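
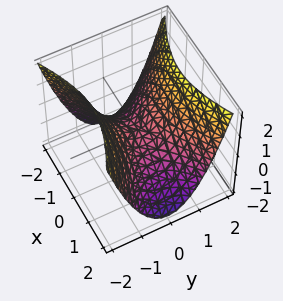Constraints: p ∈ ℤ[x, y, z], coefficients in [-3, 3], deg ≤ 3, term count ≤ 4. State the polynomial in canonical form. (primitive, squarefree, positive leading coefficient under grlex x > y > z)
(a) The degree is 2 — a saddle surface; a quadric.
(b) Symmetries: the x ↦ −x reflection is a symmetry, so x appears only in even powers; mirror symmetry y ↦ −y ⇒ only even powers of y.
(c) Observable constraints: one y-axis crossing is at y = 0; it crosses the x-axis at the gridline x = 0; it crosses the z-axis at the gridline z = 0.
(d) Assembling these constraints gives the stated polynomial.

x^2 - 2*y^2 + 2*z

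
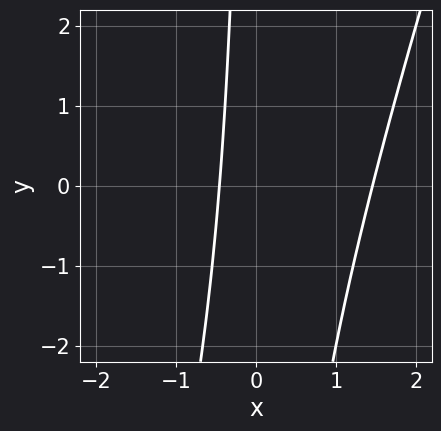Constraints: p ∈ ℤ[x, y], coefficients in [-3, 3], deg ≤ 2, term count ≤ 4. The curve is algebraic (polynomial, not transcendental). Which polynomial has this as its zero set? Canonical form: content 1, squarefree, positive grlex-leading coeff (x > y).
First, deg p = 2. A generic line meets the curve in up to 2 points.
Next, checking where it meets the axes: it misses every integer gridline on the y-axis.
Finally, putting this together gives p.

3*x^2 - x*y - 3*x - 2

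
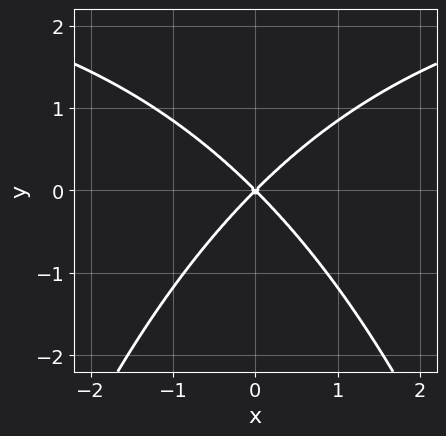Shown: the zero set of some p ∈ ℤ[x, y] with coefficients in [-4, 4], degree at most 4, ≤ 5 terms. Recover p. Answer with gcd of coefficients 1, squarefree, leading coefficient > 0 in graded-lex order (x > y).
x^2*y - 3*x^2 + 3*y^2

First, degree: no degree-2 curve has this shape, so deg p = 3.
Then, symmetries: mirror symmetry x ↦ −x ⇒ only even powers of x.
Next, from the axis intercepts and sections: one y-axis crossing is at y = 0; one x-axis crossing is at x = 0.
Finally, solving for integer coefficients yields p as stated.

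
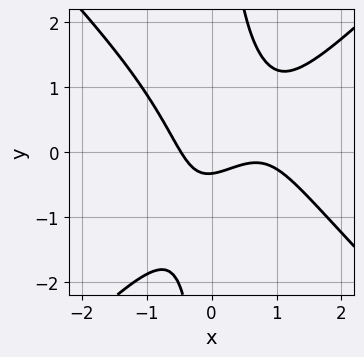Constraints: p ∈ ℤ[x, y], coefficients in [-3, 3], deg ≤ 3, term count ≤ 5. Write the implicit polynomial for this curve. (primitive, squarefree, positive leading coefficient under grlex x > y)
3*x^3 - 3*x*y^2 - 3*x^2 + 3*y + 1

(a) deg p = 3.
(b) Solving for integer coefficients yields p as stated.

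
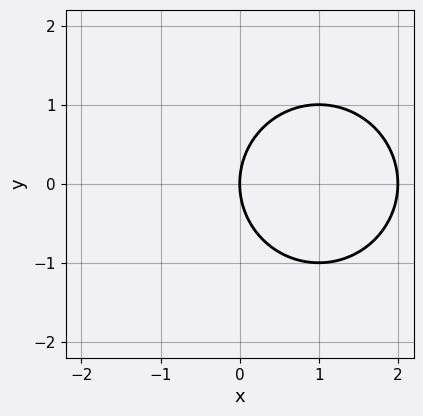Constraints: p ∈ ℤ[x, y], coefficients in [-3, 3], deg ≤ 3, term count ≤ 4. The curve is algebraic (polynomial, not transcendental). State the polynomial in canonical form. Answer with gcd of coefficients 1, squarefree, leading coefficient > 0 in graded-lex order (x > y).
(a) Degree: no degree-1 curve has this shape, so deg p = 2.
(b) Symmetries: mirror symmetry y ↦ −y ⇒ only even powers of y.
(c) From the visible intercepts: among the integer gridlines, it crosses the x-axis at x ∈ {0, 2}; it meets the y-axis at y = 0 (among the integer gridlines).
(d) The integer polynomial consistent with all of this is the stated p.

x^2 + y^2 - 2*x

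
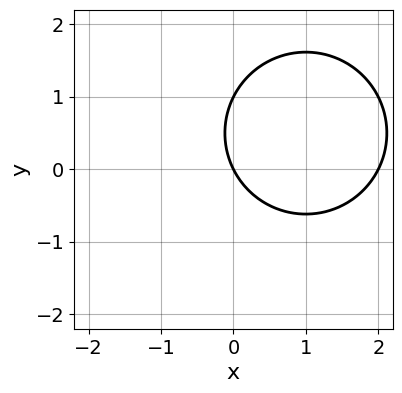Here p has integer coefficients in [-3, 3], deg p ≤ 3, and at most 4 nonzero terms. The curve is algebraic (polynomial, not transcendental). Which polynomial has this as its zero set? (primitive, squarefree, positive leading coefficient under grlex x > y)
x^2 + y^2 - 2*x - y

1. deg p = 2. A generic line meets the curve in up to 2 points.
2. From the visible intercepts: among the integer gridlines, it crosses the x-axis at x ∈ {0, 2}; the y-axis gridline crossings are at y ∈ {0, 1}.
3. Solving for integer coefficients yields p as stated.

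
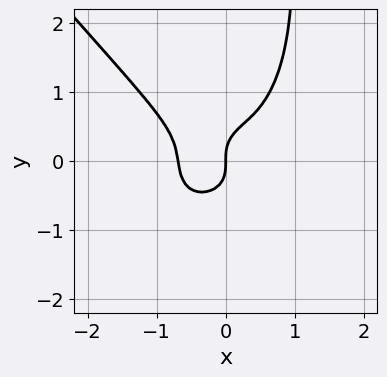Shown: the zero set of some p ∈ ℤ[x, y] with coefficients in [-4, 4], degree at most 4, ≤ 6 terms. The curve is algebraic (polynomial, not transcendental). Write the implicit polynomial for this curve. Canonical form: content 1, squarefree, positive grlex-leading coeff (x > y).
3*x^4 + 2*x*y^3 - x^2*y - 2*y^3 + x

First, degree: no degree-3 curve has this shape, so deg p = 4.
Next, against the integer gridlines: one y-axis crossing is at y = 0; it crosses the x-axis at the gridline x = 0.
Finally, assembling these constraints gives the stated polynomial.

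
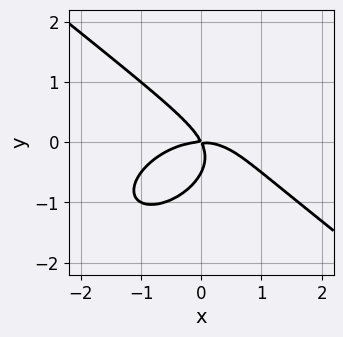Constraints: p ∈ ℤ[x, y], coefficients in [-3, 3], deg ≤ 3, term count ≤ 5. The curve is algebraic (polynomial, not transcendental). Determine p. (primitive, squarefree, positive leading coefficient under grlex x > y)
1. Degree: no degree-2 curve has this shape, so deg p = 3.
2. From the axis intercepts and sections: it meets the x-axis at x = 0 (among the integer gridlines); it crosses the y-axis at the gridline y = 0.
3. Together with the visible shape, these determine p as stated.

x^3 + 2*y^3 + 2*x*y + y^2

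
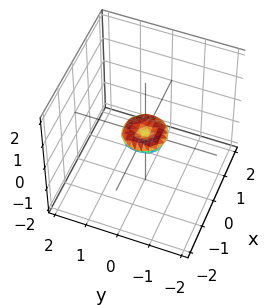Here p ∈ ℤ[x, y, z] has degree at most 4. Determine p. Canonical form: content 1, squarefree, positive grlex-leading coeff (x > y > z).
2*x^4 + 4*x^2*y^2 + 2*y^4 - x^2 - y^2 + 3*z^2

The degree is 4 — the shape is more complex than any degree-3 surface.
By symmetry, every cross-section ⟂ z is a circle, so x, y appear only via x² + y².
From the visible intercepts: a circular section at z = 0 has radius between 0 and 1; it crosses the x-axis at the gridline x = 0; it crosses the z-axis at the gridline z = 0.
Matching integer coefficients to the picture gives p.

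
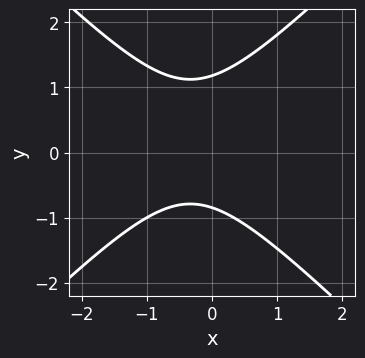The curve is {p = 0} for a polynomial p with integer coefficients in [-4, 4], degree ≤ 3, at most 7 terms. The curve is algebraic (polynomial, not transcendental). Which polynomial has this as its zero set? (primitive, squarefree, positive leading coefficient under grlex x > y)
The degree is 2 — no degree-1 curve has this shape.
Observable constraints: it misses every integer gridline on the x-axis.
Assembling these constraints gives the stated polynomial.

3*x^2 - 3*y^2 + 2*x + y + 3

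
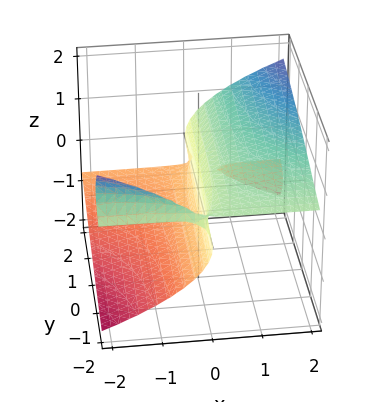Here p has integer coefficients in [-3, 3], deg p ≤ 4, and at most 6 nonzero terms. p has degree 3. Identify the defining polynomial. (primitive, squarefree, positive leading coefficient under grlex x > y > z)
2*x*y*z - y*z^2 - 3*z^3 + 3*x

First, there are 2 components. Treating them together as one polynomial.
Next, degree: a generic line meets the surface in up to 3 points, so deg p = 3.
Then, from the axis intercepts and sections: it crosses the x-axis at the gridline x = 0; every point of the y-axis in the box is on the surface; it crosses the z-axis at the gridline z = 0.
Finally, these observations pin down the coefficients.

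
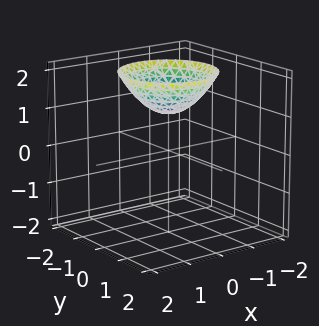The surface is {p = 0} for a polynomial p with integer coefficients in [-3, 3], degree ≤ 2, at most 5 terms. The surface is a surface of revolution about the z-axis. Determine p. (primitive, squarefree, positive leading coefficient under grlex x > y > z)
2*x^2 + 2*y^2 - 3*z + 3

deg p = 2. A generic line meets the surface in up to 2 points.
By symmetry, the surface is invariant under rotation about z: p = q(x² + y², z).
Checking where it meets the axes: a circular section at z = 2 has radius between 1 and 2; no x-intercept at any integer in the box; the surface avoids every integer y-axis point in the box.
Fitting integer coefficients to these (and the overall shape) gives p. Check: (0, 0, 1) on the z-axis lies on the surface, and p(0, 0, 1) = 0. ✓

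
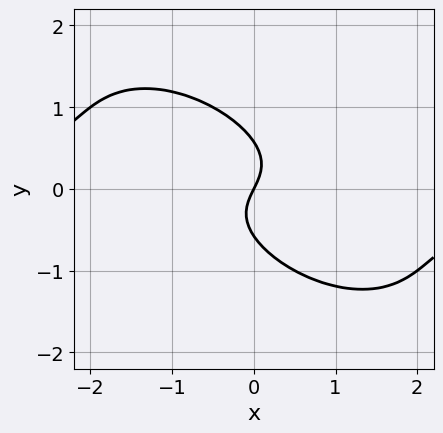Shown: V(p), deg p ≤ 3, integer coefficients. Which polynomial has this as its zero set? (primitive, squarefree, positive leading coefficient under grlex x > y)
2*x^2*y + 3*x*y^2 + 3*y^3 + 2*x - y

1. The degree is 3 — no degree-2 curve has this shape.
2. Against the integer gridlines: it crosses the x-axis at the gridline x = 0; it crosses the y-axis at the gridline y = 0.
3. Together with the visible shape, these determine p as stated.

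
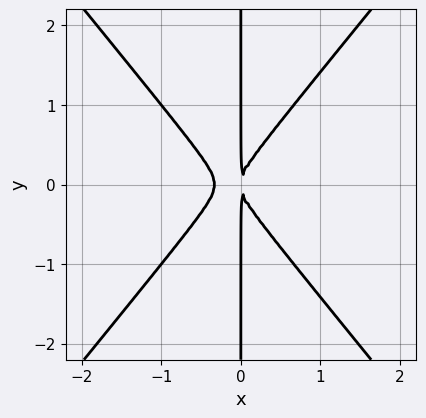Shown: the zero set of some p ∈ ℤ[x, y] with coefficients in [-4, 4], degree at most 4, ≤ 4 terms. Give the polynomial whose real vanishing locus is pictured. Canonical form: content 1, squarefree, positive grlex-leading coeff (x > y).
3*x^3 - 2*x*y^2 + x^2

The degree is 3 — no degree-2 curve has this shape.
Symmetries: it's symmetric under y → −y, forcing even powers of y.
Checking where it meets the axes: the visible y-axis segment lies entirely on the curve.
These observations pin down the coefficients.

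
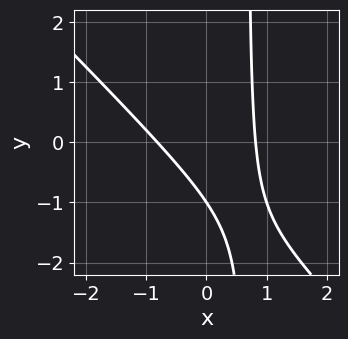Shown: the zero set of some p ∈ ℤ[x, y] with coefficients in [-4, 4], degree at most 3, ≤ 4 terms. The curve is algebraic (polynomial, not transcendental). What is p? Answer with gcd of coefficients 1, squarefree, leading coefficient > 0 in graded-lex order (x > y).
3*x^2 + 3*x*y - 2*y - 2

1. deg p = 2.
2. From the visible intercepts: it meets the y-axis at y = -1 (among the integer gridlines).
3. Together with the visible shape, these determine p as stated.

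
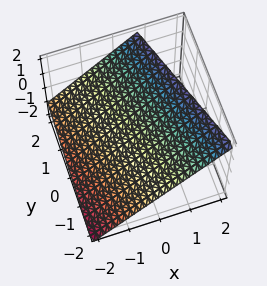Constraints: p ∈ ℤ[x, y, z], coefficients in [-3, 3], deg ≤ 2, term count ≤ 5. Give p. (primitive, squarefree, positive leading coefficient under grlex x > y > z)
1. Degree: the surface is flat (a plane), so deg p = 1.
2. Checking where it meets the axes: one y-axis crossing is at y = -2.
3. Fitting integer coefficients to these (and the overall shape) gives p.

3*x + y - 3*z + 2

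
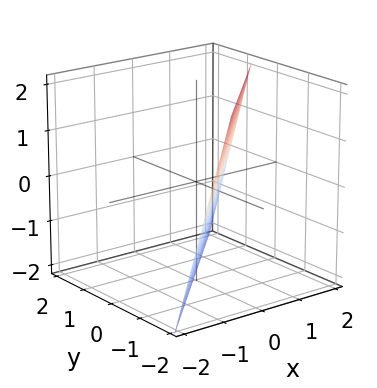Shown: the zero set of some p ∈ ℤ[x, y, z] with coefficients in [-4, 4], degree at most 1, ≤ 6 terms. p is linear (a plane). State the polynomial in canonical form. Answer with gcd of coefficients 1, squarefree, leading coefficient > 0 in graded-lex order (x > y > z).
3*x - 3*y - z - 2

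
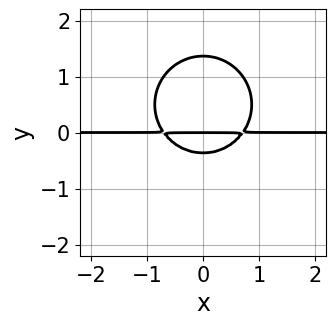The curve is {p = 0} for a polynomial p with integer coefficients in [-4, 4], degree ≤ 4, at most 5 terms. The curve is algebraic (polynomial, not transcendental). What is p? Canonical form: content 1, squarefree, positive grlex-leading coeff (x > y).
First, deg p = 3.
Next, symmetries: the x ↦ −x reflection is a symmetry, so x appears only in even powers.
Next, from the visible intercepts: the visible x-axis segment lies entirely on the curve; it crosses the y-axis at the gridline y = 0.
Finally, fitting integer coefficients to these (and the overall shape) gives p.

2*x^2*y + 2*y^3 - 2*y^2 - y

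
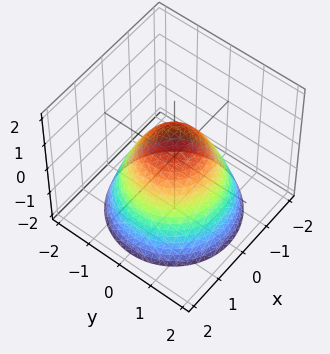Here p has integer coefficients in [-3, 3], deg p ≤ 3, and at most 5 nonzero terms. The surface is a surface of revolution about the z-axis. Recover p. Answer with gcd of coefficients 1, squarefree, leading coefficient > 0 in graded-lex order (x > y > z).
(a) The degree is 2 — no degree-1 surface has this shape.
(b) Symmetry: the z-axis is an axis of rotation, so x and y enter only as x² + y².
(c) Against the integer gridlines: a circular section at z = 0 has radius exactly 1; it crosses the z-axis at the gridline z = 1; the y-axis gridline crossings are at y ∈ {-1, 1}; among the integer gridlines, it crosses the x-axis at x ∈ {-1, 1}.
(d) Together with the visible shape, these determine p as stated.

x^2 + y^2 + z - 1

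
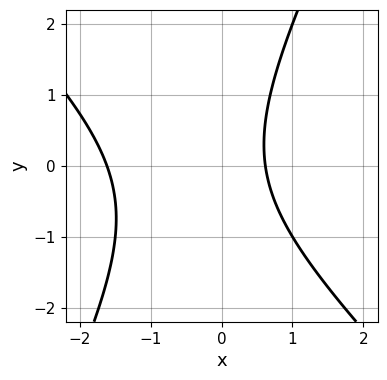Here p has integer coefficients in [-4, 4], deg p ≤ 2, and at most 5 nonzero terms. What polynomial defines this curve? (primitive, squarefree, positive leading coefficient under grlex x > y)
2*x^2 + x*y - y^2 + 2*x - 2

1. deg p = 2. No degree-1 curve has this shape.
2. Observable constraints: no y-intercept at any integer in the box.
3. Matching integer coefficients to the picture gives p.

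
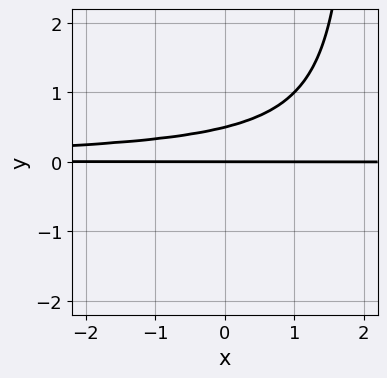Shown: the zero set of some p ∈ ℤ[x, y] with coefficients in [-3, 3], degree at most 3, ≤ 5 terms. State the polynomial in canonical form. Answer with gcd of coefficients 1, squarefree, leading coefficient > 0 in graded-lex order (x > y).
x*y^2 - 2*y^2 + y

1. The degree is 3 — no degree-2 curve has this shape.
2. From the axis intercepts and sections: the visible x-axis segment lies entirely on the curve; it crosses the y-axis at the gridline y = 0.
3. Solving for integer coefficients yields p as stated.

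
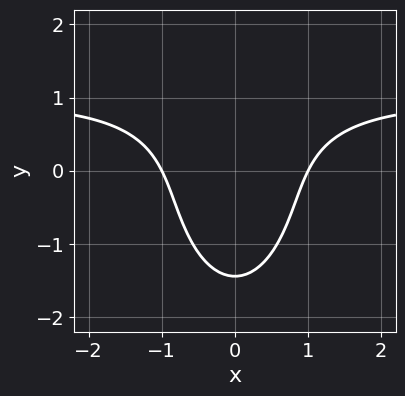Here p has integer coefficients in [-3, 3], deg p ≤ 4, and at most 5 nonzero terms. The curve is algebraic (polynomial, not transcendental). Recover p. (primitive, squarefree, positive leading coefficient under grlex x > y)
3*x^2*y + y^3 - 3*x^2 + 3

(a) deg p = 3. The shape is more complex than any degree-2 curve.
(b) Symmetries: mirror symmetry x ↦ −x ⇒ only even powers of x.
(c) Observable constraints: among the integer gridlines, it crosses the x-axis at x ∈ {-1, 1}.
(d) Putting this together gives p.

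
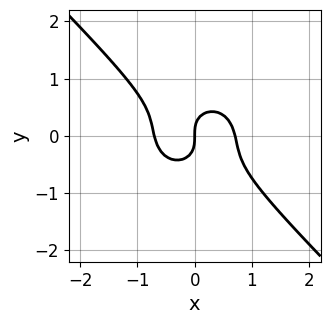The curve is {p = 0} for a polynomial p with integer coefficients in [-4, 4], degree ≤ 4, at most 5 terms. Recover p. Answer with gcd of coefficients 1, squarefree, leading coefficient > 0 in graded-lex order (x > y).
2*x^3 + x^2*y + x*y^2 + 2*y^3 - x

First, deg p = 3. No degree-2 curve has this shape.
Then, against the integer gridlines: it crosses the y-axis at the gridline y = 0; it meets the x-axis at x = 0 (among the integer gridlines).
Finally, the integer polynomial consistent with all of this is the stated p.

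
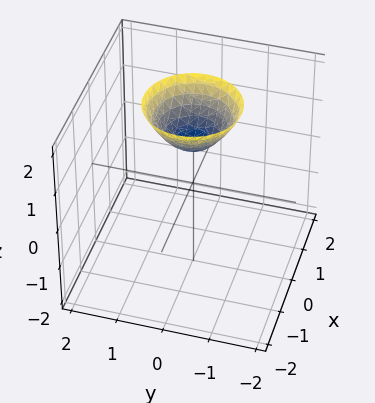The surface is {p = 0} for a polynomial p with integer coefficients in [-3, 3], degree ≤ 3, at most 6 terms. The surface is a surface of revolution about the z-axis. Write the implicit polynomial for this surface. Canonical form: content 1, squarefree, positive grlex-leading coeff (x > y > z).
First, degree: the shape is more complex than any degree-1 surface, so deg p = 2.
Then, symmetries: every cross-section ⟂ z is a circle, so x, y appear only via x² + y².
Next, reading off the gridlines: the surface avoids every integer x-axis point in the box; no y-intercept at any integer in the box; it meets the z-axis at z = 1 (among the integer gridlines).
Finally, putting this together gives p.

x^2 + y^2 - z + 1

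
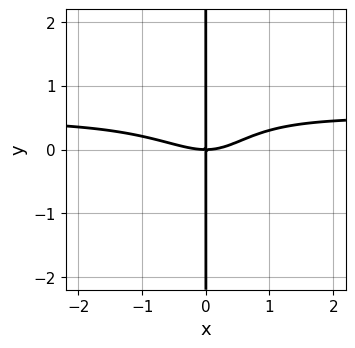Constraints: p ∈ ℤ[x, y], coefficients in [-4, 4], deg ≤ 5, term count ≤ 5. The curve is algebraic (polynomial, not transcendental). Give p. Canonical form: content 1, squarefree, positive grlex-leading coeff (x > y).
2*x^3*y + x^2*y^2 - x^3 - x^2*y + 2*x*y

First, the degree is 4 — the shape is more complex than any degree-3 curve.
Next, reading off the gridlines: it meets the x-axis at x = 0 (among the integer gridlines); the visible y-axis segment lies entirely on the curve.
Finally, the integer polynomial consistent with all of this is the stated p.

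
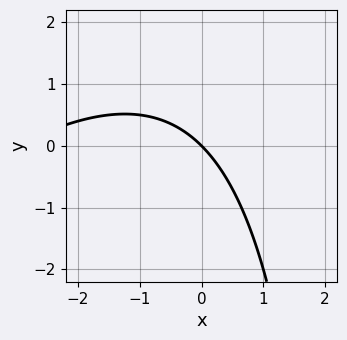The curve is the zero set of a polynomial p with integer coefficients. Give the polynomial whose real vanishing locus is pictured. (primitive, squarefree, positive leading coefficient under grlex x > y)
1. The degree is 2 — no degree-1 curve has this shape.
2. Against the integer gridlines: it meets the y-axis at y = 0 (among the integer gridlines); one x-axis crossing is at x = 0.
3. Putting this together gives p.

x^2 - x*y + 3*x + 3*y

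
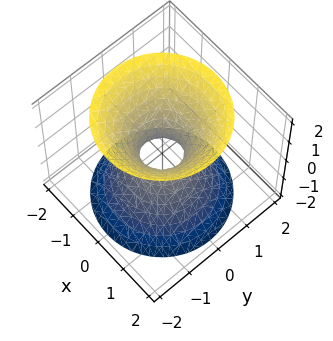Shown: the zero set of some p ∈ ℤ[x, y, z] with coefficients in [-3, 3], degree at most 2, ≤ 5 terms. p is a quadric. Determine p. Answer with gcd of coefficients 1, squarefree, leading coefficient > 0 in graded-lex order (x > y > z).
3*x^2 + 3*y^2 - 2*z^2 - 1

1. deg p = 2.
2. Symmetries: it's symmetric under z → −z, forcing even powers of z; the surface is invariant under rotation about z: p = q(x² + y², z).
3. From the axis intercepts and sections: no z-intercept at any integer in the box; a circular section at z = -1 has radius exactly 1.
4. These observations pin down the coefficients.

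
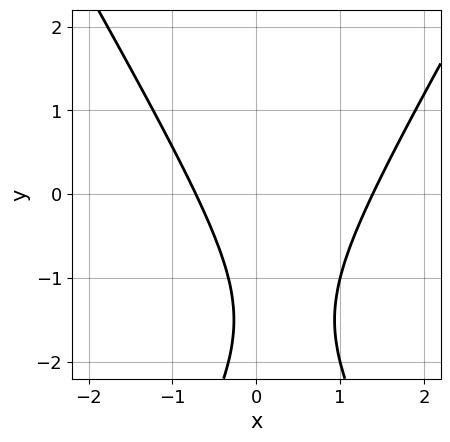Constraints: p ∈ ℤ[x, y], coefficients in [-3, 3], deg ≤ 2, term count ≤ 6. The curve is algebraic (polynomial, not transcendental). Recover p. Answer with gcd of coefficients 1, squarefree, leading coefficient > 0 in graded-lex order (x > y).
1. The degree is 2 — a generic line meets the curve in up to 2 points.
2. Observable constraints: it misses every integer gridline on the y-axis.
3. Putting this together gives p.

3*x^2 - y^2 - 2*x - 3*y - 3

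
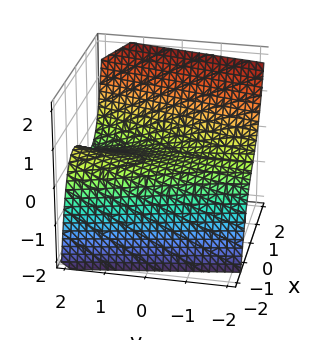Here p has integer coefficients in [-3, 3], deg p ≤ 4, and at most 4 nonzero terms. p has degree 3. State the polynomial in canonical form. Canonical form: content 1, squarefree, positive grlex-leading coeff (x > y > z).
(a) The degree is 3 — the shape is more complex than any degree-2 surface.
(b) Reading off the gridlines: it crosses the z-axis at the gridline z = 0; one x-axis crossing is at x = 0; the visible y-axis segment lies entirely on the surface.
(c) Putting this together gives p.

x^3 - x*y - 3*z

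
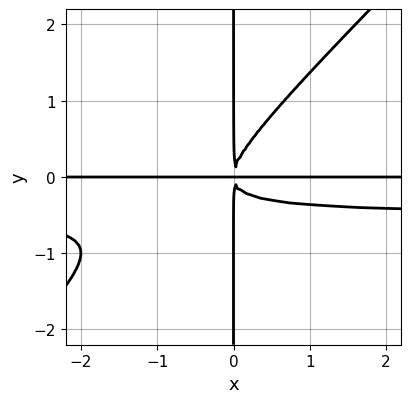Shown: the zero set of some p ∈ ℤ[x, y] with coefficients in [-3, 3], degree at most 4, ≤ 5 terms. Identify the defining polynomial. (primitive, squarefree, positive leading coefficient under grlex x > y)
2*x^2*y^2 - 2*x*y^3 + x^2*y

(a) Degree: a generic line meets the curve in up to 4 points, so deg p = 4.
(b) Reading off the gridlines: every point of the x-axis in the box is on the curve; every point of the y-axis in the box is on the curve.
(c) Matching integer coefficients to the picture gives p.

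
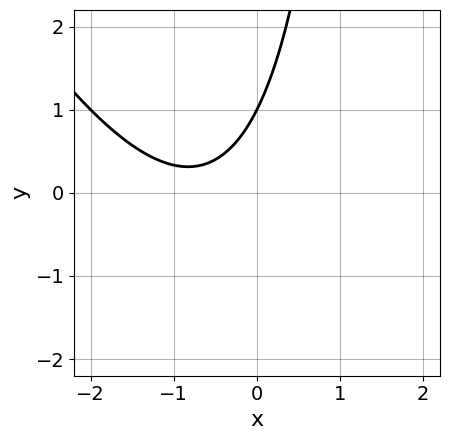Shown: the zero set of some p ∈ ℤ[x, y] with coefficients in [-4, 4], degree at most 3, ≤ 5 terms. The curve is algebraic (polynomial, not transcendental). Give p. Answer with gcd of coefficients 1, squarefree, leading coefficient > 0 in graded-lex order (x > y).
2*x^2 + x*y + 3*x - 2*y + 2

(a) Degree: a generic line meets the curve in up to 2 points, so deg p = 2.
(b) From the axis intercepts and sections: the curve avoids every integer x-axis point in the box; one y-axis crossing is at y = 1.
(c) These observations pin down the coefficients.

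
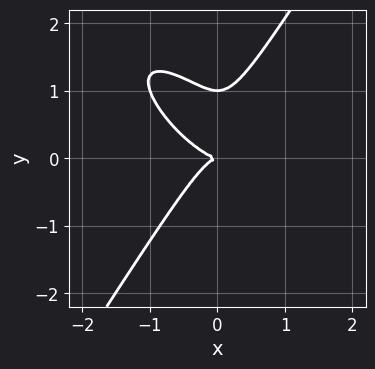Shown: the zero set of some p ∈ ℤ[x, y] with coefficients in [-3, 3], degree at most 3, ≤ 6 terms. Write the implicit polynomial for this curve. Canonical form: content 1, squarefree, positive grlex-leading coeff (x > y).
3*x^3 + 3*x^2*y - 2*y^3 + 2*y^2

(a) Degree: no degree-2 curve has this shape, so deg p = 3.
(b) From the visible intercepts: one x-axis crossing is at x = 0; among the integer gridlines, it crosses the y-axis at y ∈ {0, 1}.
(c) Together with the visible shape, these determine p as stated.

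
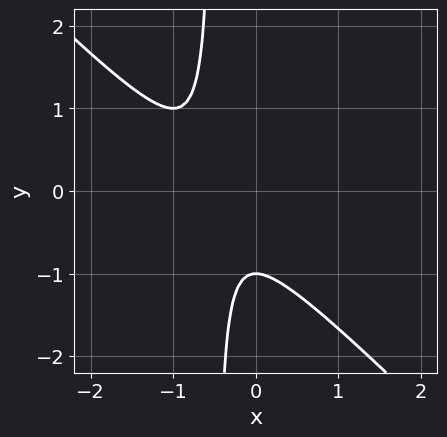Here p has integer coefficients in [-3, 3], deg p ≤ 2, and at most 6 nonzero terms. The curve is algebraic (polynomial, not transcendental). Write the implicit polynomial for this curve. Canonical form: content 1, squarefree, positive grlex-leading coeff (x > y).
2*x^2 + 2*x*y + 2*x + y + 1

First, the degree is 2 — a generic line meets the curve in up to 2 points.
Then, checking where it meets the axes: the curve avoids every integer x-axis point in the box; it meets the y-axis at y = -1 (among the integer gridlines).
Finally, these observations pin down the coefficients.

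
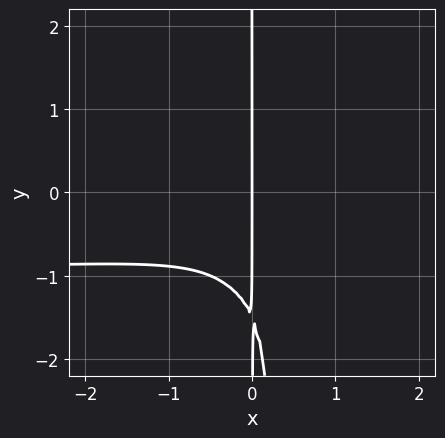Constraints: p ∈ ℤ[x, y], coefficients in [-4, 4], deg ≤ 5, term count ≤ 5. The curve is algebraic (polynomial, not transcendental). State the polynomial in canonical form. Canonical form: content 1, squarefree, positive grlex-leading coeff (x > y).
3*x^3*y + 2*x^2*y^2 + 3*x^3 + 2*x*y + 3*x

Degree: the shape is more complex than any degree-3 curve, so deg p = 4.
Checking where it meets the axes: the visible y-axis segment lies entirely on the curve; one x-axis crossing is at x = 0.
Solving for integer coefficients yields p as stated.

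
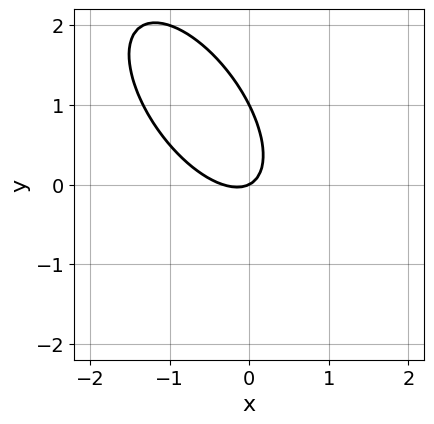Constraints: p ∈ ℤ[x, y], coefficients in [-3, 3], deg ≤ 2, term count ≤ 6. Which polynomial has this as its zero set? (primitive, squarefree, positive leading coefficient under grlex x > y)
3*x^2 + 3*x*y + 2*y^2 + x - 2*y

First, the degree is 2 — the shape is more complex than any degree-1 curve.
Then, against the integer gridlines: the y-axis gridline crossings are at y ∈ {0, 1}; it meets the x-axis at x = 0 (among the integer gridlines).
Finally, the integer polynomial consistent with all of this is the stated p.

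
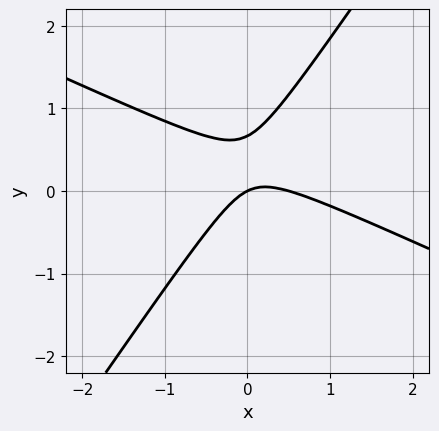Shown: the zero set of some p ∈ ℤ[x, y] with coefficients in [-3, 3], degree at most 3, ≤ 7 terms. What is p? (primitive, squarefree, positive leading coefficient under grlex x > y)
2*x^2 + 3*x*y - 3*y^2 - x + 2*y

(a) Degree: a generic line meets the curve in up to 2 points, so deg p = 2.
(b) Checking where it meets the axes: one x-axis crossing is at x = 0; it crosses the y-axis at the gridline y = 0.
(c) Assembling these constraints gives the stated polynomial.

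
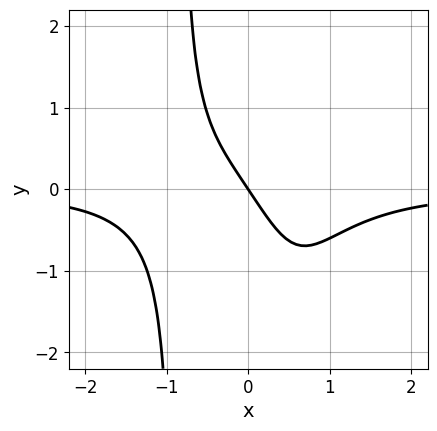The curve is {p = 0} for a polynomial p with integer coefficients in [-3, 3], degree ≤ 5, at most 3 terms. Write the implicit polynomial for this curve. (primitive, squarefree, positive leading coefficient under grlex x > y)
1. Degree: the shape is more complex than any degree-3 curve, so deg p = 4.
2. Against the integer gridlines: it crosses the x-axis at the gridline x = 0; one y-axis crossing is at y = 0.
3. Solving for integer coefficients yields p as stated.

3*x^3*y + 3*x + 2*y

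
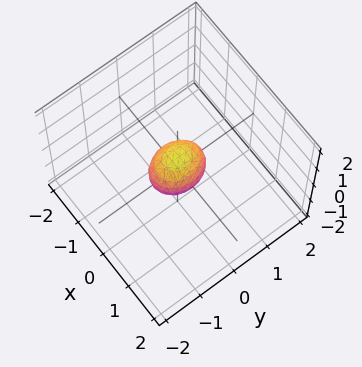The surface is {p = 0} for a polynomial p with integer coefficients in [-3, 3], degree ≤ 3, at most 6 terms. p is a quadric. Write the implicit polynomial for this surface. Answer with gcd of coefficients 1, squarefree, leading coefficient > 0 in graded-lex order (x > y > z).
3*x^2 + 2*y^2 + 2*z^2 - 1

(a) The degree is 2 — bounded and convex; a quadric.
(b) Symmetries: it's symmetric under y → −y, forcing even powers of y; it's symmetric under z → −z, forcing even powers of z; it's symmetric under x → −x, forcing even powers of x.
(c) Together with the visible shape, these determine p as stated.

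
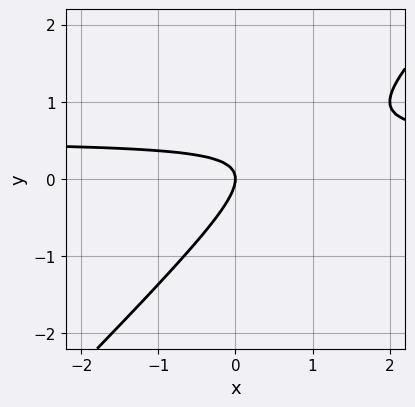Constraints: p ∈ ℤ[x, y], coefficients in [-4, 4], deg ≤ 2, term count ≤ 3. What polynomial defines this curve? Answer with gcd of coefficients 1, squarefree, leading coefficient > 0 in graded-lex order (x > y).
2*x*y - 2*y^2 - x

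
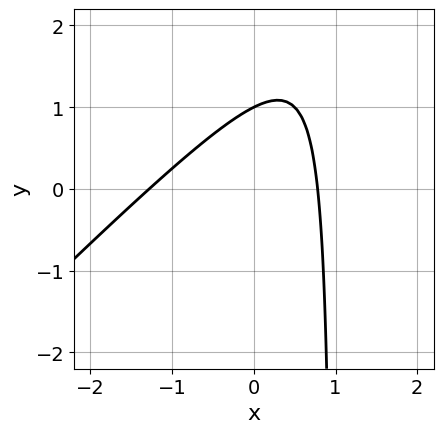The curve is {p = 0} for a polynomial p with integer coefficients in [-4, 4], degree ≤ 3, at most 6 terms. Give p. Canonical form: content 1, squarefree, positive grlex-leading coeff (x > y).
First, deg p = 2. No degree-1 curve has this shape.
Next, observable constraints: one y-axis crossing is at y = 1.
Finally, assembling these constraints gives the stated polynomial.

2*x^2 - 2*x*y + x + 2*y - 2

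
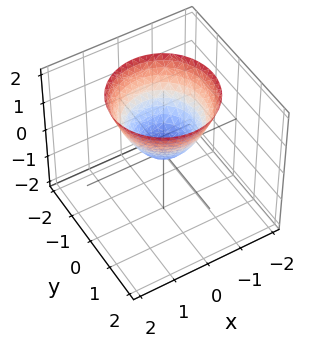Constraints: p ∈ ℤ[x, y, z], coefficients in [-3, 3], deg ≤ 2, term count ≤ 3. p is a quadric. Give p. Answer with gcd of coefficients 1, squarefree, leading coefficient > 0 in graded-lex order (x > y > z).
1. The degree is 2 — a paraboloid; a quadric.
2. Symmetry: the z-axis is an axis of rotation, so x and y enter only as x² + y².
3. From the visible intercepts: one x-axis crossing is at x = 0; a circular section at z = 1 has radius exactly 1.
4. Matching integer coefficients to the picture gives p.

x^2 + y^2 - z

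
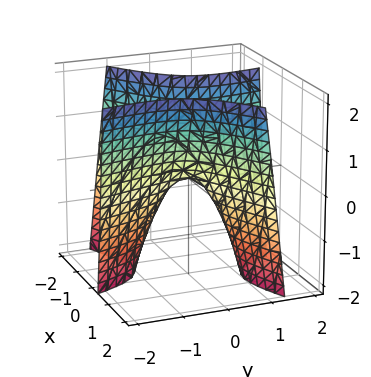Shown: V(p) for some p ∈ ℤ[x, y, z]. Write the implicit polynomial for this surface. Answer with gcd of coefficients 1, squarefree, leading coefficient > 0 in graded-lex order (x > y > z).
1. deg p = 2.
2. Observable constraints: it meets the z-axis at z = 0 (among the integer gridlines); it crosses the y-axis at the gridline y = 0; one x-axis crossing is at x = 0.
3. Putting this together gives p.

2*x^2 - 3*x*y - y^2 - z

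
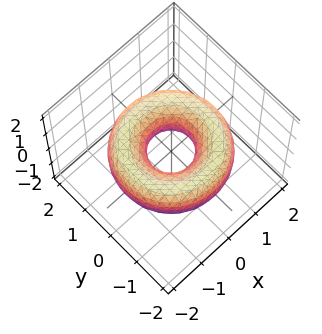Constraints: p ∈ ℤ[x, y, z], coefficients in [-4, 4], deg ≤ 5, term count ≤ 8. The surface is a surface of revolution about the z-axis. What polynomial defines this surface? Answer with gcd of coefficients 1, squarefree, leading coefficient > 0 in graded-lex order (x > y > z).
x^4 + 2*x^2*y^2 + y^4 - 3*x^2 - 3*y^2 + 3*z^2 + 1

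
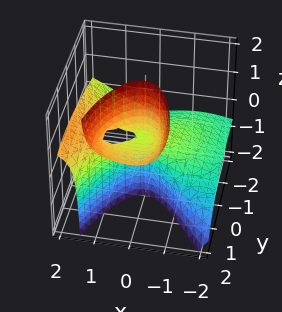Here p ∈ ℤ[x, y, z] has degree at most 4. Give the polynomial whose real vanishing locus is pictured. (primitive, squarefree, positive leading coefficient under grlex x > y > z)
(a) deg p = 3.
(b) Observable constraints: the visible z-axis segment lies entirely on the surface; it meets the y-axis at y = 0 (among the integer gridlines).
(c) Matching integer coefficients to the picture gives p.

x^3 - 3*x^2*z - y^2 + 3*y*z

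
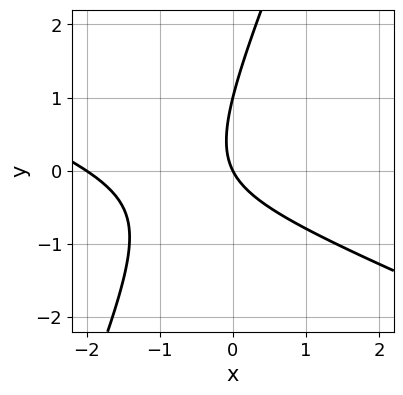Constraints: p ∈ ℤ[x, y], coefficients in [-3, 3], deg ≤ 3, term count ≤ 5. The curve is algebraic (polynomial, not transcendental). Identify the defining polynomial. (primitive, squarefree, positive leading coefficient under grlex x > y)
x^2 + 2*x*y - y^2 + 2*x + y

(a) Degree: no degree-1 curve has this shape, so deg p = 2.
(b) Reading off the gridlines: the y-axis gridline crossings are at y ∈ {0, 1}; the x-axis gridline crossings are at x ∈ {-2, 0}.
(c) The integer polynomial consistent with all of this is the stated p.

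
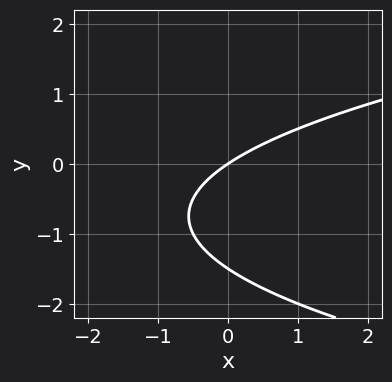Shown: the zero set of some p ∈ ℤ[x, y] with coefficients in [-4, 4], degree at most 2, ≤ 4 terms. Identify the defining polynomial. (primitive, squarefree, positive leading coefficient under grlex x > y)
2*y^2 - 2*x + 3*y

First, deg p = 2.
Next, observable constraints: one y-axis crossing is at y = 0; it meets the x-axis at x = 0 (among the integer gridlines).
Finally, together with the visible shape, these determine p as stated.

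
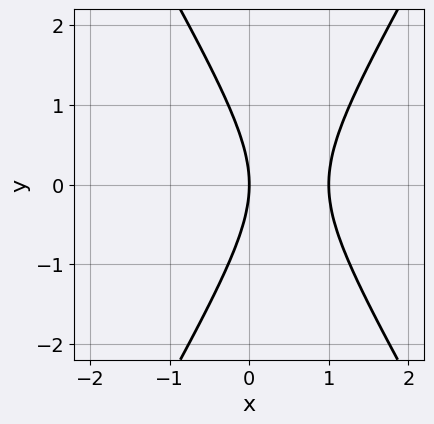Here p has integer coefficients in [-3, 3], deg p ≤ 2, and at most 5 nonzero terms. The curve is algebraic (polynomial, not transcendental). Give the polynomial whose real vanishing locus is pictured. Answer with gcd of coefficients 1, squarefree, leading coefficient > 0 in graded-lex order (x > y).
3*x^2 - y^2 - 3*x

1. deg p = 2.
2. Symmetries: it's symmetric under y → −y, forcing even powers of y.
3. Reading off the gridlines: among the integer gridlines, it crosses the x-axis at x ∈ {0, 1}; it crosses the y-axis at the gridline y = 0.
4. Solving for integer coefficients yields p as stated.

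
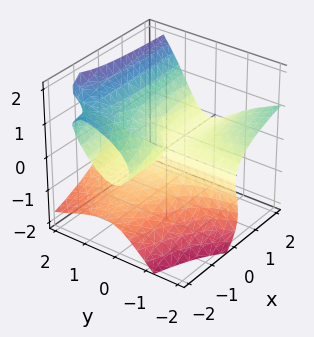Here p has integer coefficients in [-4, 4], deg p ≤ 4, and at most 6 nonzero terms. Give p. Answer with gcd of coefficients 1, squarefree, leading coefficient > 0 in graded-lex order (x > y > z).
First, the degree is 3 — the shape is more complex than any degree-2 surface.
Then, reading off the gridlines: every point of the y-axis in the box is on the surface; one z-axis crossing is at z = 0; every point of the x-axis in the box is on the surface.
Finally, solving for integer coefficients yields p as stated.

2*x*y^2 + 3*y*z^2 - 3*z^3 - 2*x*z + y*z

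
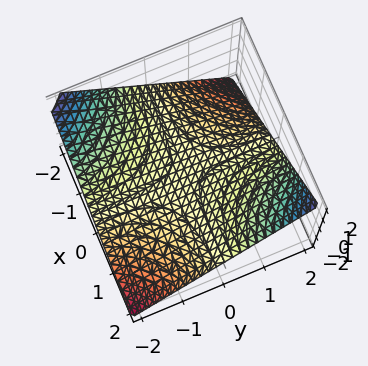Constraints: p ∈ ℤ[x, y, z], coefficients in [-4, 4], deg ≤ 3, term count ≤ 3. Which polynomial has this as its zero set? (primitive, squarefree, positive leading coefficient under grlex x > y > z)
x*y - 2*z

Degree: a saddle surface; a quadric, so deg p = 2.
Reading off the gridlines: every point of the x-axis in the box is on the surface; every point of the y-axis in the box is on the surface; one z-axis crossing is at z = 0.
Putting this together gives p.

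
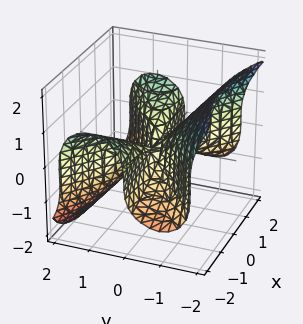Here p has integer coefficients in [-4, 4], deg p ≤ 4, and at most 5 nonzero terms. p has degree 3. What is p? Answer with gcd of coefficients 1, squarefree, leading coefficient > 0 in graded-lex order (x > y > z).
First, the degree is 3 — no degree-2 surface has this shape.
Next, from the visible intercepts: it crosses the z-axis at the gridline z = 0; it meets the y-axis at y = 0 (among the integer gridlines); every point of the x-axis in the box is on the surface.
Finally, together with the visible shape, these determine p as stated.

2*x^2*y - 3*y^3 - y*z^2 - 3*z^3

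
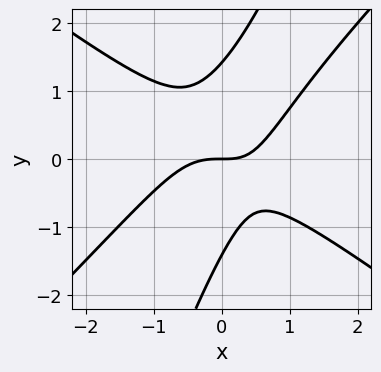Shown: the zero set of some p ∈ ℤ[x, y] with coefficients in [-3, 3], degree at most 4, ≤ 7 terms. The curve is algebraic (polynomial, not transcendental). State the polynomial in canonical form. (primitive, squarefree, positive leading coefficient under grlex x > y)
2*x^3 - 3*x*y^2 + y^3 + x*y - 2*y

The degree is 3 — the shape is more complex than any degree-2 curve.
Reading off the gridlines: it meets the y-axis at y = 0 (among the integer gridlines); one x-axis crossing is at x = 0.
Together with the visible shape, these determine p as stated.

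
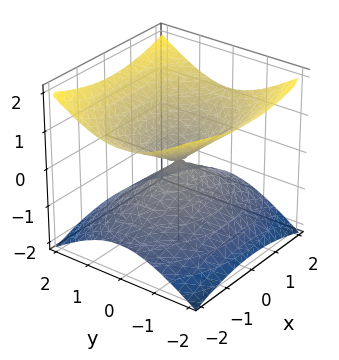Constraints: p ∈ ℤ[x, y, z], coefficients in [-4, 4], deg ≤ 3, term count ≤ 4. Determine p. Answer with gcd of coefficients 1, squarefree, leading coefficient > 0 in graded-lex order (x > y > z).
x^2 + 2*y^2 - 3*z^2

(a) Degree: a double cone through the origin; a quadric, so deg p = 2.
(b) Symmetries: it's symmetric under z → −z, forcing even powers of z; the x ↦ −x reflection is a symmetry, so x appears only in even powers; the y ↦ −y reflection is a symmetry, so y appears only in even powers.
(c) From the axis intercepts and sections: one x-axis crossing is at x = 0; it crosses the y-axis at the gridline y = 0; it crosses the z-axis at the gridline z = 0.
(d) Matching integer coefficients to the picture gives p.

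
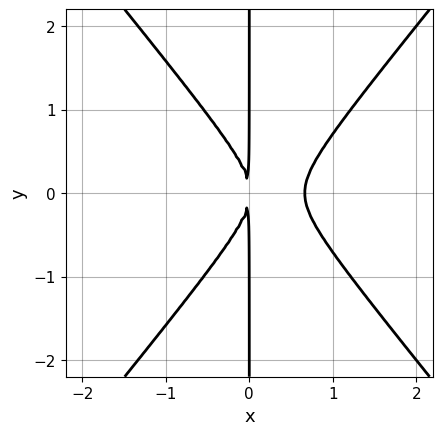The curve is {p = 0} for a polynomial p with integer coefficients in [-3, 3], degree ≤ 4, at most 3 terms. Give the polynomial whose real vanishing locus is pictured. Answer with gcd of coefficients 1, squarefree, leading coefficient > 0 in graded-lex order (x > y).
3*x^3 - 2*x*y^2 - 2*x^2

(a) Degree: a generic line meets the curve in up to 3 points, so deg p = 3.
(b) Symmetries: the y ↦ −y reflection is a symmetry, so y appears only in even powers.
(c) From the visible intercepts: every point of the y-axis in the box is on the curve.
(d) Matching integer coefficients to the picture gives p.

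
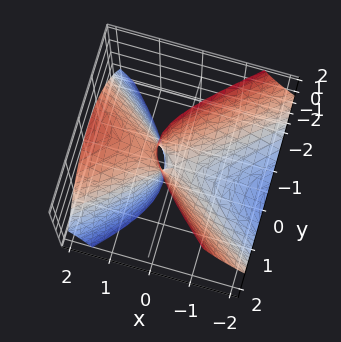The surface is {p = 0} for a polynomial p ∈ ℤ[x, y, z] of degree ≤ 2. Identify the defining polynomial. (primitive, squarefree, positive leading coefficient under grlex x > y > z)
First, the degree is 2 — a generic line meets the surface in up to 2 points.
Then, from the visible intercepts: it crosses the x-axis at the gridline x = 0; it meets the y-axis at y = 0 (among the integer gridlines); one z-axis crossing is at z = 0.
Finally, together with the visible shape, these determine p as stated.

2*x^2 - 3*x*z - 3*y^2 + z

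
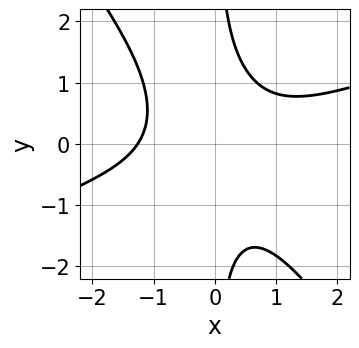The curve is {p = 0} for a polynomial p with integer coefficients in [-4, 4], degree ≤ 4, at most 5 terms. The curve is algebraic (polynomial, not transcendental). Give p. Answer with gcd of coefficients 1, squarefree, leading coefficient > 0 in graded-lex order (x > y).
(a) deg p = 3.
(b) Checking where it meets the axes: it misses every integer gridline on the y-axis.
(c) Assembling these constraints gives the stated polynomial.

x^3 - 2*x^2*y - 2*x*y^2 + 2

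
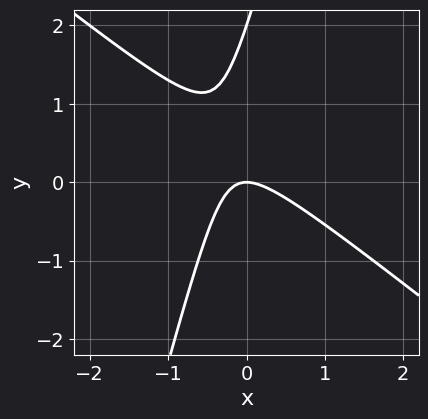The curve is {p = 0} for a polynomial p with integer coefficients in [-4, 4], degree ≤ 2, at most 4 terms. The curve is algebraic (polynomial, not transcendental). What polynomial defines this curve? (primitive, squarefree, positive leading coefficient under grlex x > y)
(a) The degree is 2 — no degree-1 curve has this shape.
(b) Against the integer gridlines: the y-axis gridline crossings are at y ∈ {0, 2}; it meets the x-axis at x = 0 (among the integer gridlines).
(c) Fitting integer coefficients to these (and the overall shape) gives p.

3*x^2 + 3*x*y - y^2 + 2*y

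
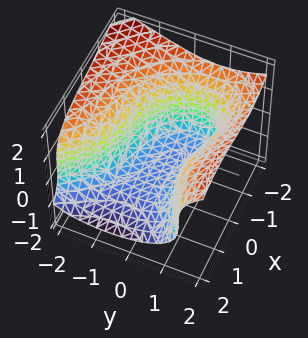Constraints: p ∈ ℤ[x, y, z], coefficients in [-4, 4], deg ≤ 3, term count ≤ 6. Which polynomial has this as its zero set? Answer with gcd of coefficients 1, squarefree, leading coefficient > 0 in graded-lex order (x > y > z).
x^3 + 3*z^3 - 2*x*y - 3*y^2 + 3

First, the degree is 3 — the shape is more complex than any degree-2 surface.
Next, reading off the gridlines: among the integer gridlines, it crosses the y-axis at y ∈ {-1, 1}; it crosses the z-axis at the gridline z = -1.
Finally, matching integer coefficients to the picture gives p.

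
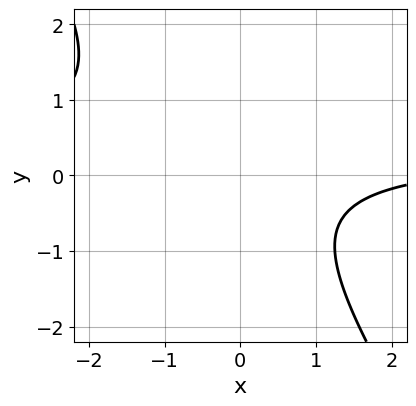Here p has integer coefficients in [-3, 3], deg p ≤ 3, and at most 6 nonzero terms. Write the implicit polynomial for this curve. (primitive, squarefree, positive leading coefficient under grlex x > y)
3*x*y + 2*y^2 - x + 3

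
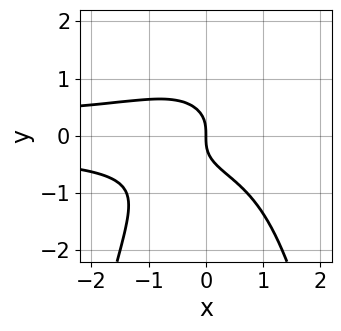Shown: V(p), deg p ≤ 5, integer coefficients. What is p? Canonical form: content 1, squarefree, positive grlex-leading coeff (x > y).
1. Degree: a generic line meets the curve in up to 4 points, so deg p = 4.
2. Reading off the gridlines: it meets the y-axis at y = 0 (among the integer gridlines); it crosses the x-axis at the gridline x = 0.
3. Matching integer coefficients to the picture gives p.

3*x^2*y^2 + 3*y^3 + 2*x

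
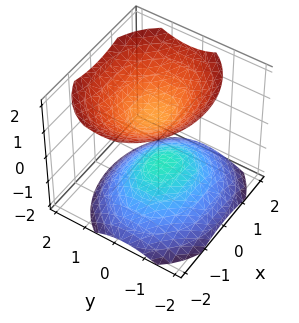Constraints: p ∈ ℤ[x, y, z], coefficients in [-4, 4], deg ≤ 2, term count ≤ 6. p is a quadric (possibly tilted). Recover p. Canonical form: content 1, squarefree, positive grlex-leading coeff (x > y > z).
1. There are 2 components. They look like related sheets of one shape, so recover p as a whole.
2. The degree is 2 — the shape is more complex than any degree-1 surface.
3. Checking where it meets the axes: the surface avoids every integer y-axis point in the box; it misses every integer gridline on the x-axis.
4. Assembling these constraints gives the stated polynomial.

2*x^2 + 3*y^2 - y*z - 3*z^2 + 2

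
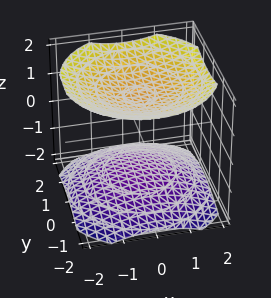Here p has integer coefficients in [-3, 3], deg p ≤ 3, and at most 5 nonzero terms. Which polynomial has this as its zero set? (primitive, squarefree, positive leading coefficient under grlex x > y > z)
1. There are 2 components. They look like related sheets of one shape, so recover p as a whole.
2. deg p = 2. No degree-1 surface has this shape.
3. Symmetries: rotational symmetry about the z-axis ⇒ p depends on x, y only through x² + y².
4. Checking where it meets the axes: no y-intercept at any integer in the box; no x-intercept at any integer in the box.
5. Assembling these constraints gives the stated polynomial.

x^2 + y^2 - 2*z^2 + 3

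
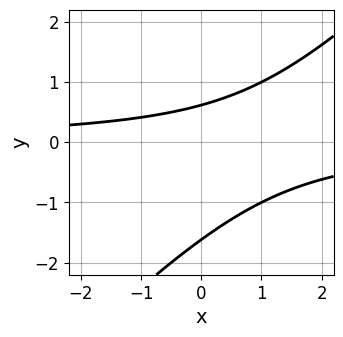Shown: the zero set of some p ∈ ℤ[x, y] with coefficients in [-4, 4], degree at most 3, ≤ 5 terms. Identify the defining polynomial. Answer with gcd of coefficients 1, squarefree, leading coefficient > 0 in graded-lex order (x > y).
x*y - y^2 - y + 1

First, the degree is 2 — a generic line meets the curve in up to 2 points.
Then, against the integer gridlines: the curve avoids every integer x-axis point in the box.
Finally, together with the visible shape, these determine p as stated.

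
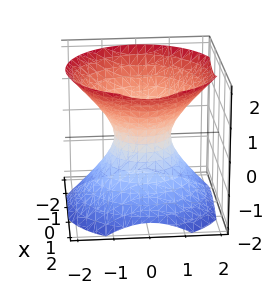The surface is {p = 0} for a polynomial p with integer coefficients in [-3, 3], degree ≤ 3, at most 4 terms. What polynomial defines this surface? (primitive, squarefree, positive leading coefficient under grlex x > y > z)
(a) Degree: a generic line meets the surface in up to 2 points, so deg p = 2.
(b) Symmetries: the surface is invariant under rotation about z: p = q(x² + y², z).
(c) Reading off the gridlines: a circular section at z = 1 has radius between 1 and 2; the surface avoids every integer z-axis point in the box.
(d) These observations pin down the coefficients.

3*x^2 + 3*y^2 - 3*z^2 - 2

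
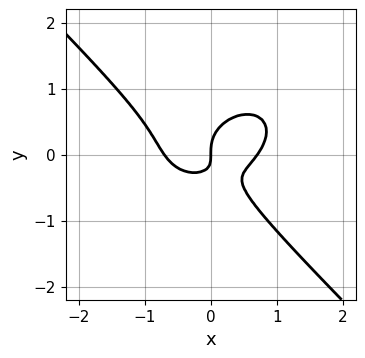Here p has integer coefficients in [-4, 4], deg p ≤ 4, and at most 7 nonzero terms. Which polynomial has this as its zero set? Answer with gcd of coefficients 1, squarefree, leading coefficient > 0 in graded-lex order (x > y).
2*x^3 + x*y^2 + 3*y^3 - 2*x*y - x

1. The degree is 3 — the shape is more complex than any degree-2 curve.
2. Reading off the gridlines: it crosses the y-axis at the gridline y = 0; it meets the x-axis at x = 0 (among the integer gridlines).
3. Assembling these constraints gives the stated polynomial.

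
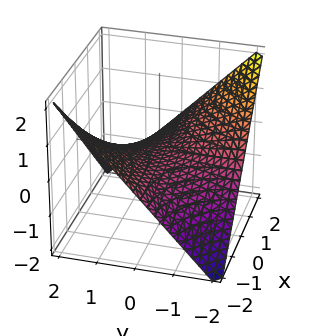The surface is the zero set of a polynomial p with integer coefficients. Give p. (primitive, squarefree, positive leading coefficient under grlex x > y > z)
Degree: a saddle surface; a quadric, so deg p = 2.
Against the integer gridlines: the visible x-axis segment lies entirely on the surface; every point of the y-axis in the box is on the surface.
Fitting integer coefficients to these (and the overall shape) gives p.

x*y + 2*z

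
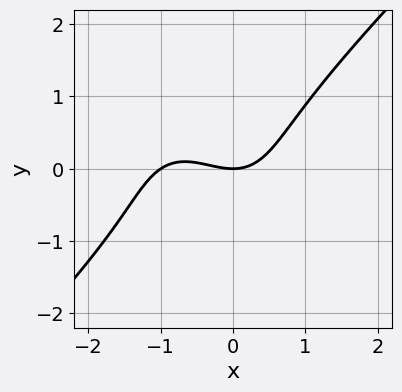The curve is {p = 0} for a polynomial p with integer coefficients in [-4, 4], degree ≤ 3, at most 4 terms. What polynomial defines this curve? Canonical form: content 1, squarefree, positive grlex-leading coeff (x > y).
2*x^3 - 2*y^3 + 2*x^2 - 3*y

(a) Degree: no degree-2 curve has this shape, so deg p = 3.
(b) Against the integer gridlines: it crosses the y-axis at the gridline y = 0; among the integer gridlines, it crosses the x-axis at x ∈ {-1, 0}.
(c) These observations pin down the coefficients.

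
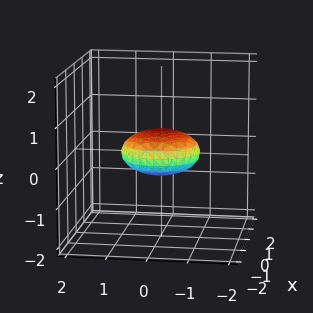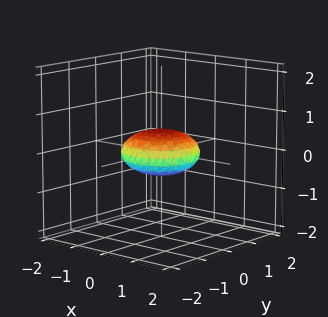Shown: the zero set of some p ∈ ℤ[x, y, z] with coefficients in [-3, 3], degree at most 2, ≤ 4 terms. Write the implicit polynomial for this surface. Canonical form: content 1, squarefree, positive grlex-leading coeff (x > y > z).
(a) The degree is 2 — bounded and convex; a quadric.
(b) Symmetries: the z ↦ −z reflection is a symmetry, so z appears only in even powers; every cross-section ⟂ z is a circle, so x, y appear only via x² + y².
(c) From the axis intercepts and sections: a circular section at z = 0 has radius exactly 1; the y-axis gridline crossings are at y ∈ {-1, 1}; the x-axis gridline crossings are at x ∈ {-1, 1}.
(d) Together with the visible shape, these determine p as stated.

x^2 + y^2 + 3*z^2 - 1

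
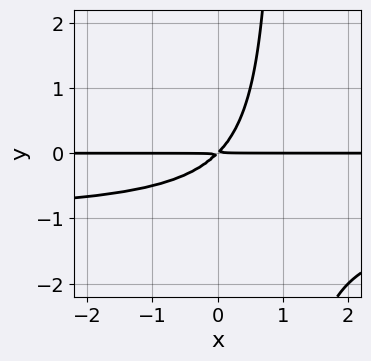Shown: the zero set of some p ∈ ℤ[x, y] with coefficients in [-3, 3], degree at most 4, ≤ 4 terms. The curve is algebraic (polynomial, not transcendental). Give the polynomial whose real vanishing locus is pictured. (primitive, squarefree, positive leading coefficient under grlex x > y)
x*y^2 + x*y - y^2

First, deg p = 3. A generic line meets the curve in up to 3 points.
Next, from the axis intercepts and sections: every point of the x-axis in the box is on the curve.
Finally, these observations pin down the coefficients.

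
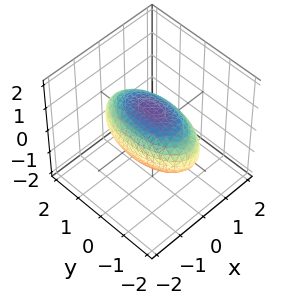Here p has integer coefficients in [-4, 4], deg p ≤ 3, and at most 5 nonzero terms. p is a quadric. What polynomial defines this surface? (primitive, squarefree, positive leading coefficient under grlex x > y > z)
3*x^2 + y^2 + 3*z^2 - 3

1. deg p = 2.
2. Symmetries: it's symmetric under y → −y, forcing even powers of y; mirror symmetry x ↦ −x ⇒ only even powers of x; mirror symmetry z ↦ −z ⇒ only even powers of z.
3. From the axis intercepts and sections: the z-axis gridline crossings are at z ∈ {-1, 1}; among the integer gridlines, it crosses the x-axis at x ∈ {-1, 1}.
4. Fitting integer coefficients to these (and the overall shape) gives p.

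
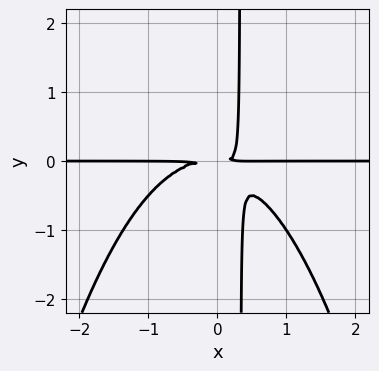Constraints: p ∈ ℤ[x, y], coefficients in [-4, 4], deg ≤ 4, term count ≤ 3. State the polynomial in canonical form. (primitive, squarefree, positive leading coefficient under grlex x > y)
Degree: a generic line meets the curve in up to 4 points, so deg p = 4.
From the visible intercepts: every point of the x-axis in the box is on the curve.
Solving for integer coefficients yields p as stated.

2*x^3*y + 3*x*y^2 - y^2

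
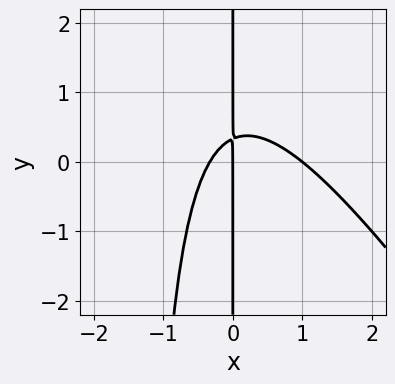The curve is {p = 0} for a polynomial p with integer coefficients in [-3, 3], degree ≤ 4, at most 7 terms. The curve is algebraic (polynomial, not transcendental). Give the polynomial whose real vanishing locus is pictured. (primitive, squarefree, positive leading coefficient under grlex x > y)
3*x^3 + 2*x^2*y - 2*x^2 + 3*x*y - x

(a) Degree: a generic line meets the curve in up to 3 points, so deg p = 3.
(b) Observable constraints: the visible y-axis segment lies entirely on the curve; the x-axis gridline crossings are at x ∈ {0, 1}.
(c) Fitting integer coefficients to these (and the overall shape) gives p.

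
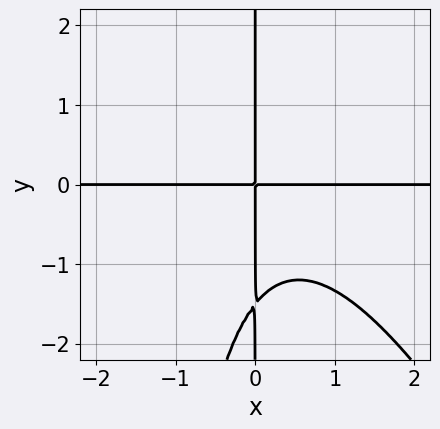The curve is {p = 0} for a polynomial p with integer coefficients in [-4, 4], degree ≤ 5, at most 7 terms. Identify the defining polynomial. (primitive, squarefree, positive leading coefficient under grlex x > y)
First, the degree is 4 — a generic line meets the curve in up to 4 points.
Then, from the axis intercepts and sections: every point of the y-axis in the box is on the curve; the visible x-axis segment lies entirely on the curve.
Finally, together with the visible shape, these determine p as stated.

2*x^3*y + x^2*y^2 - x^2*y + 2*x*y^2 + 3*x*y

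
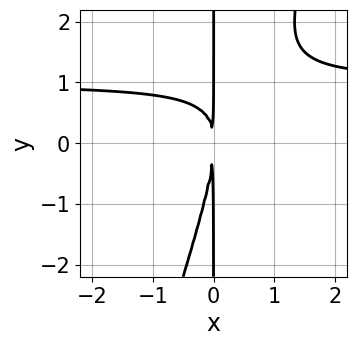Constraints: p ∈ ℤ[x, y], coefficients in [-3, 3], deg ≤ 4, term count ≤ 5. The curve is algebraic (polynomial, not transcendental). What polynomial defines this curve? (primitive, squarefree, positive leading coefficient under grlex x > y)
3*x^2*y - x*y^2 - 3*x^2

(a) The degree is 3 — the shape is more complex than any degree-2 curve.
(b) Observable constraints: every point of the y-axis in the box is on the curve.
(c) Matching integer coefficients to the picture gives p.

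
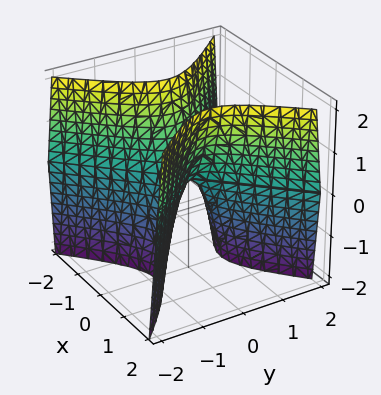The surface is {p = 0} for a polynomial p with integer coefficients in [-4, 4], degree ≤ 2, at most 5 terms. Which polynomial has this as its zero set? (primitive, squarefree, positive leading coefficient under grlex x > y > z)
3*x^2 - 3*y^2 - z

1. deg p = 2.
2. Symmetries: it's symmetric under y → −y, forcing even powers of y; it's symmetric under x → −x, forcing even powers of x.
3. Checking where it meets the axes: it crosses the z-axis at the gridline z = 0; it crosses the x-axis at the gridline x = 0; one y-axis crossing is at y = 0.
4. These observations pin down the coefficients.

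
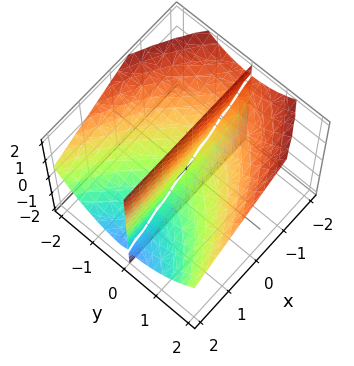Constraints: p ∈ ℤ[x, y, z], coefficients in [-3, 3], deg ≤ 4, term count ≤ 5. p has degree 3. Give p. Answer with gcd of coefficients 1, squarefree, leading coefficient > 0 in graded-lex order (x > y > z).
y^3 - 2*x*y - 3*y*z

(a) There are 2 components.
(b) The degree is 3 — the shape is more complex than any degree-2 surface.
(c) From the axis intercepts and sections: the visible x-axis segment lies entirely on the surface; one y-axis crossing is at y = 0.
(d) Assembling these constraints gives the stated polynomial.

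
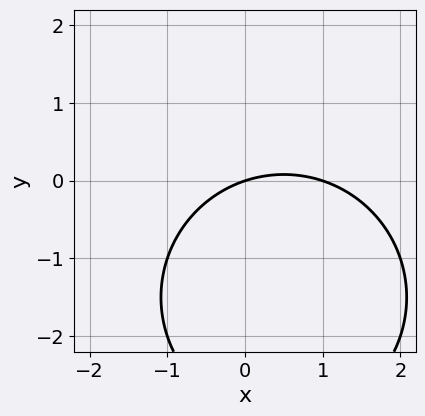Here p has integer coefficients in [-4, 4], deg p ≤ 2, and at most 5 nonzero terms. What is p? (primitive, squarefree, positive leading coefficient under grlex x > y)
x^2 + y^2 - x + 3*y

First, degree: the shape is more complex than any degree-1 curve, so deg p = 2.
Next, checking where it meets the axes: the x-axis gridline crossings are at x ∈ {0, 1}; one y-axis crossing is at y = 0.
Finally, solving for integer coefficients yields p as stated.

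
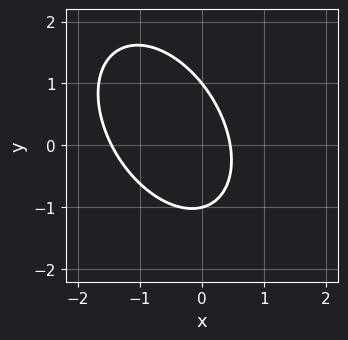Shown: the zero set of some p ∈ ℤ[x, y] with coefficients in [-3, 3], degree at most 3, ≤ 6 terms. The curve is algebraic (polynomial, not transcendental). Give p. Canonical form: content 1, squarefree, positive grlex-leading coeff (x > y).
3*x^2 + 2*x*y + 2*y^2 + 3*x - 2

1. Degree: no degree-1 curve has this shape, so deg p = 2.
2. From the visible intercepts: among the integer gridlines, it crosses the y-axis at y ∈ {-1, 1}.
3. Fitting integer coefficients to these (and the overall shape) gives p.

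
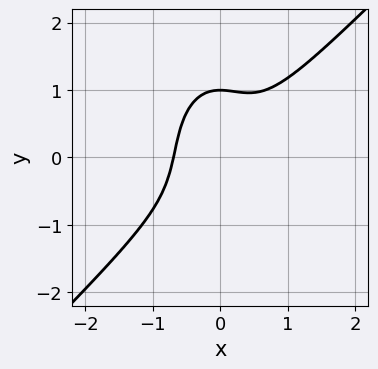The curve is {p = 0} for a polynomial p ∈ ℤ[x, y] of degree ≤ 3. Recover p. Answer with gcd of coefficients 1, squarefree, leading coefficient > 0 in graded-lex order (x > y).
3*x^3 - 2*x^2*y - y^3 + 1

deg p = 3. The shape is more complex than any degree-2 curve.
Checking where it meets the axes: it crosses the y-axis at the gridline y = 1.
Together with the visible shape, these determine p as stated.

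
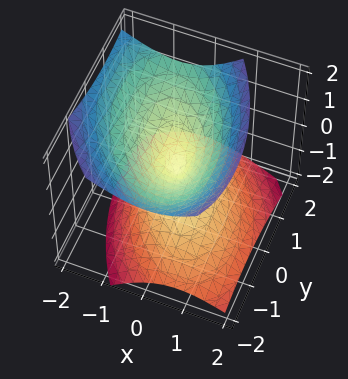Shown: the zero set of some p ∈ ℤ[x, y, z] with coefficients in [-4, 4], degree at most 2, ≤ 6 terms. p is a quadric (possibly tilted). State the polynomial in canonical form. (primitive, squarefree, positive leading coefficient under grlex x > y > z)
2*x^2 + x*y + x*z + y^2 - 2*z^2

(a) There are 2 components. Treating them together as one polynomial.
(b) Degree: a generic line meets the surface in up to 2 points, so deg p = 2.
(c) Observable constraints: it crosses the x-axis at the gridline x = 0; it crosses the z-axis at the gridline z = 0.
(d) The integer polynomial consistent with all of this is the stated p.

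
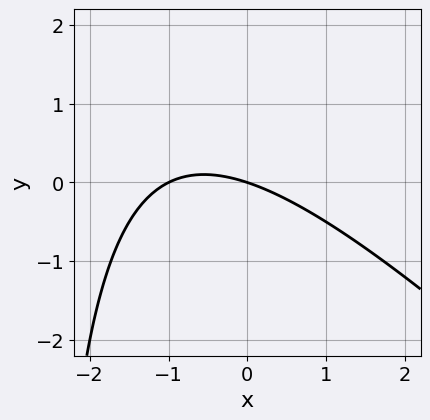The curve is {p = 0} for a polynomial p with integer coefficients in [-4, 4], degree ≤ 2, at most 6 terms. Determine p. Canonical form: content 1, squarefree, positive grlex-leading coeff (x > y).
x^2 + x*y + x + 3*y

(a) Degree: a generic line meets the curve in up to 2 points, so deg p = 2.
(b) Checking where it meets the axes: it crosses the y-axis at the gridline y = 0; among the integer gridlines, it crosses the x-axis at x ∈ {-1, 0}.
(c) These observations pin down the coefficients.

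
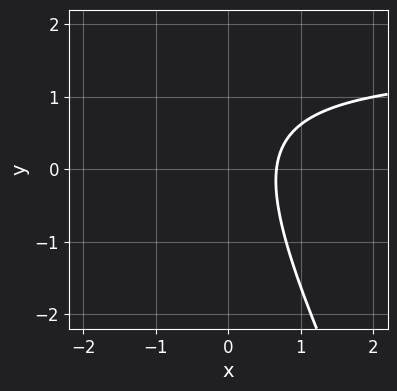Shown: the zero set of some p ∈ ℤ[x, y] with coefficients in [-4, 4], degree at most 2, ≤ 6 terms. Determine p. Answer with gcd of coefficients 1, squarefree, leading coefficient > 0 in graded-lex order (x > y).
deg p = 2. No degree-1 curve has this shape.
Checking where it meets the axes: the curve avoids every integer y-axis point in the box.
Together with the visible shape, these determine p as stated.

2*x*y + y^2 - 3*x - y + 2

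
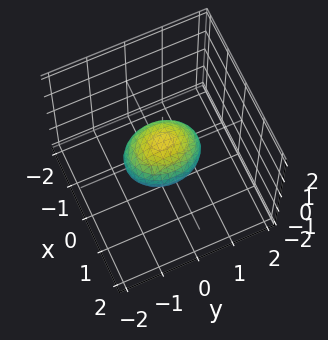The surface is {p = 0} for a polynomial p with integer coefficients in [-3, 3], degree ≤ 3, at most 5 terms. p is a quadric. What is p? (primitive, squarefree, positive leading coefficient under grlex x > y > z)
(a) The degree is 2 — bounded and convex; a quadric.
(b) Symmetries: the x ↦ −x reflection is a symmetry, so x appears only in even powers; the y ↦ −y reflection is a symmetry, so y appears only in even powers; the z ↦ −z reflection is a symmetry, so z appears only in even powers.
(c) From the visible intercepts: among the integer gridlines, it crosses the y-axis at y ∈ {-1, 1}.
(d) The integer polynomial consistent with all of this is the stated p.

3*x^2 + 2*y^2 + 3*z^2 - 2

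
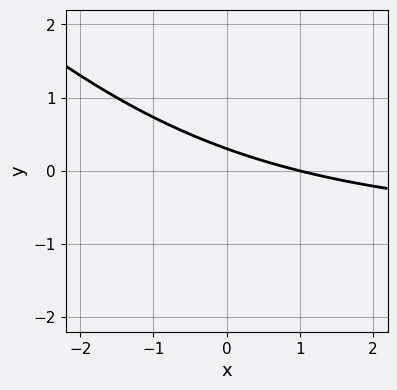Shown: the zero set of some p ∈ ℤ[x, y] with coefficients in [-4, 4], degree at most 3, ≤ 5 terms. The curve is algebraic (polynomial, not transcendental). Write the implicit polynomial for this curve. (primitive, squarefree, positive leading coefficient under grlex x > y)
x*y + y^2 + x + 3*y - 1

The degree is 2 — a generic line meets the curve in up to 2 points.
From the visible intercepts: it meets the x-axis at x = 1 (among the integer gridlines).
Together with the visible shape, these determine p as stated.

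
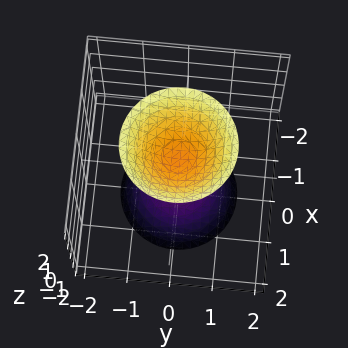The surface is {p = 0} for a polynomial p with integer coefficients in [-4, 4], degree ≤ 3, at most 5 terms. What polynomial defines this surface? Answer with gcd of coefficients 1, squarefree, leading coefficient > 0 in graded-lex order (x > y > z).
First, I count 2 distinct pieces. Treating them together as one polynomial.
Next, deg p = 2. Two sheets facing apart; a quadric.
Next, symmetries: the z ↦ −z reflection is a symmetry, so z appears only in even powers; the z-axis is an axis of rotation, so x and y enter only as x² + y².
Then, reading off the gridlines: it misses every integer gridline on the y-axis; among the integer gridlines, it crosses the z-axis at z ∈ {-1, 1}; a circular section at z = -2 has radius between 1 and 2; no x-intercept at any integer in the box.
Finally, matching integer coefficients to the picture gives p.

2*x^2 + 2*y^2 - z^2 + 1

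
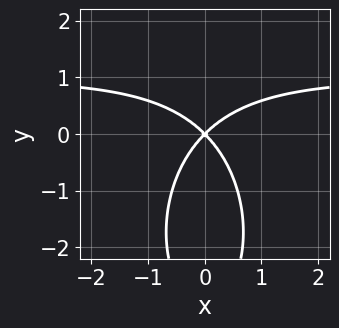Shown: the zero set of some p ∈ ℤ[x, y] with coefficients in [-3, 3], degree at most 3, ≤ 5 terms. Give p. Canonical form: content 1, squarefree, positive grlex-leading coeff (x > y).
3*x^2*y + y^3 - 3*x^2 + 3*y^2

First, deg p = 3. A generic line meets the curve in up to 3 points.
Next, symmetries: mirror symmetry x ↦ −x ⇒ only even powers of x.
Next, from the axis intercepts and sections: it meets the y-axis at y = 0 (among the integer gridlines); it crosses the x-axis at the gridline x = 0.
Finally, these observations pin down the coefficients.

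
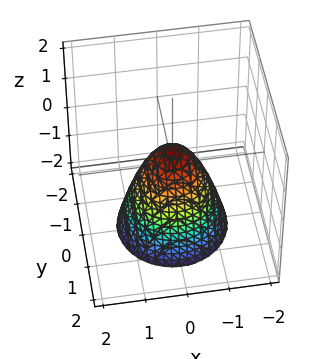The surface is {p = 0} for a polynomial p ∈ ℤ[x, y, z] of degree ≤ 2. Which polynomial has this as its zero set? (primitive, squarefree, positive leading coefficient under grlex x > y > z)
The degree is 2 — no degree-1 surface has this shape.
Symmetries: rotational symmetry about the z-axis ⇒ p depends on x, y only through x² + y².
Observable constraints: a circular section at z = -1 has radius exactly 1.
Solving for integer coefficients yields p as stated.

3*x^2 + 3*y^2 + 2*z - 1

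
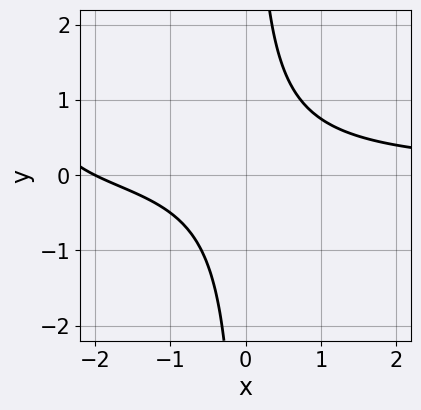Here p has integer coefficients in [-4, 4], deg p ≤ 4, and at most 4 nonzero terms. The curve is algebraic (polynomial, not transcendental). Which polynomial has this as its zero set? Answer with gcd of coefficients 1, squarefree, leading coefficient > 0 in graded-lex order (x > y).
x^2*y + 3*x*y - x - 2

The degree is 3 — a generic line meets the curve in up to 3 points.
Observable constraints: the curve avoids every integer y-axis point in the box; it crosses the x-axis at the gridline x = -2.
Assembling these constraints gives the stated polynomial.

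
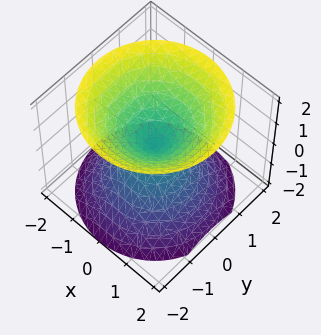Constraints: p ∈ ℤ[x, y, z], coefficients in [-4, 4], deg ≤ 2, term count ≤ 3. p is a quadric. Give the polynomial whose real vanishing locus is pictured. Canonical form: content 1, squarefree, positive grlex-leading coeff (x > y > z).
x^2 + y^2 - z^2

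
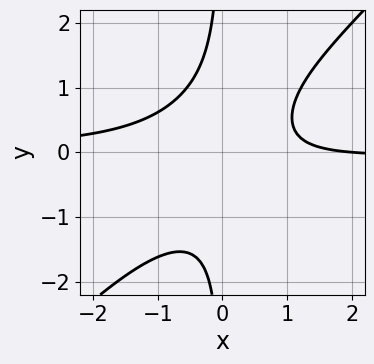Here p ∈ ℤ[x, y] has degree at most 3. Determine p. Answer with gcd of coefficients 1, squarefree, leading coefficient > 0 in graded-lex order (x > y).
3*x^2*y - 3*x*y^2 + x - 2

First, the degree is 3 — the shape is more complex than any degree-2 curve.
Next, observable constraints: no y-intercept at any integer in the box; it meets the x-axis at x = 2 (among the integer gridlines).
Finally, solving for integer coefficients yields p as stated.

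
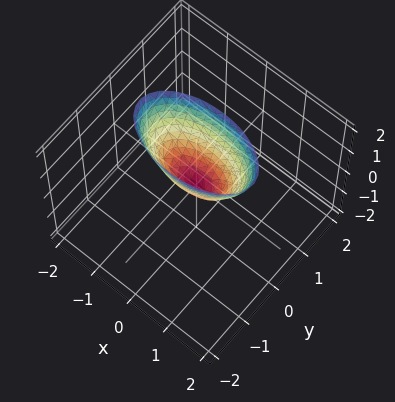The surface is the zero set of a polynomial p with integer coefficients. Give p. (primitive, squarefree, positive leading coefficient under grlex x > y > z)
The degree is 2 — a single bowl opening along one axis; a quadric.
Symmetries: the y ↦ −y reflection is a symmetry, so y appears only in even powers; the x ↦ −x reflection is a symmetry, so x appears only in even powers.
Against the integer gridlines: it meets the x-axis at x = 0 (among the integer gridlines); it meets the z-axis at z = 0 (among the integer gridlines); one y-axis crossing is at y = 0.
The integer polynomial consistent with all of this is the stated p.

x^2 + 3*y^2 - z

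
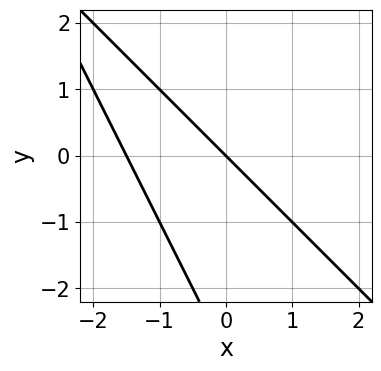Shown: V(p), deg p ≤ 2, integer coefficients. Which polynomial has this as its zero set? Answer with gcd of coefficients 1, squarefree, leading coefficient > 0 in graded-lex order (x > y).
(a) The degree is 2 — the shape is more complex than any degree-1 curve.
(b) Observable constraints: one x-axis crossing is at x = 0; it crosses the y-axis at the gridline y = 0.
(c) Fitting integer coefficients to these (and the overall shape) gives p.

2*x^2 + 3*x*y + y^2 + 3*x + 3*y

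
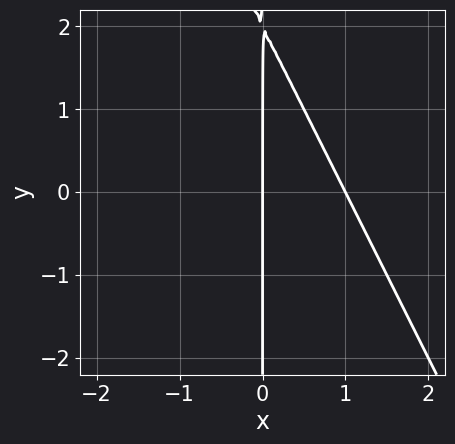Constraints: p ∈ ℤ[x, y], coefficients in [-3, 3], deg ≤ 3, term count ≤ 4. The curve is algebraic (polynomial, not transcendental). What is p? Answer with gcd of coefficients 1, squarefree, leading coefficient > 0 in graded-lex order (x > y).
Degree: a generic line meets the curve in up to 2 points, so deg p = 2.
Checking where it meets the axes: the visible y-axis segment lies entirely on the curve; among the integer gridlines, it crosses the x-axis at x ∈ {0, 1}.
Matching integer coefficients to the picture gives p.

2*x^2 + x*y - 2*x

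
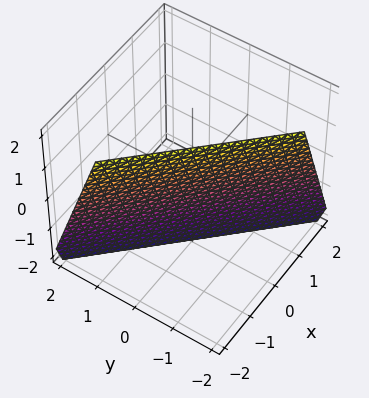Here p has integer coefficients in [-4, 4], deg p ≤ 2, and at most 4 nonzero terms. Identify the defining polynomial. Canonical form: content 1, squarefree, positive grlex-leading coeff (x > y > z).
3*x + 3*y + z + 2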